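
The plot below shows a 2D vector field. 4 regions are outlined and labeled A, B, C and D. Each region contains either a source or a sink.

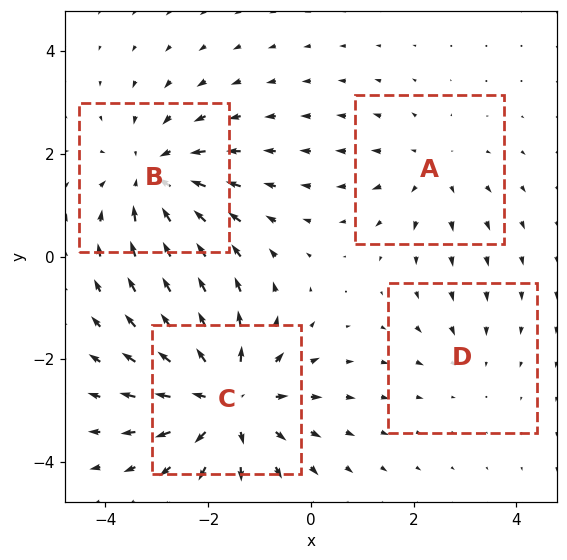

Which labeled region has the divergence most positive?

Divergence at each region's feature centre — A: about +3, B: about -4, C: about +6, D: about -2. Region C is most positive.

C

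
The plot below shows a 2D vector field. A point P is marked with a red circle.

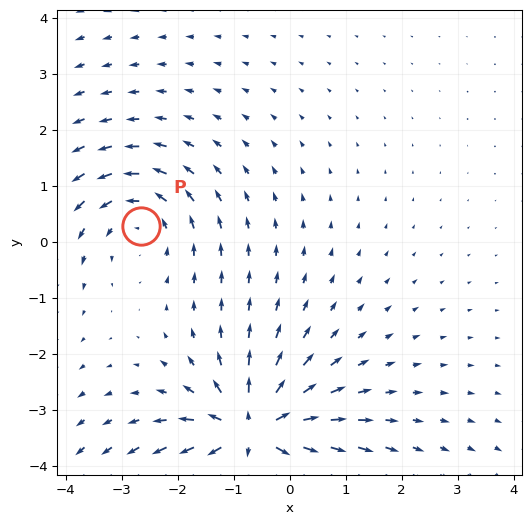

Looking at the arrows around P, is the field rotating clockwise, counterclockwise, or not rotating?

Near P at (-2.7, 0.3) the arrows circulate counterclockwise. The curl (z-component) there is about +3; positive curl means counterclockwise rotation.

counterclockwise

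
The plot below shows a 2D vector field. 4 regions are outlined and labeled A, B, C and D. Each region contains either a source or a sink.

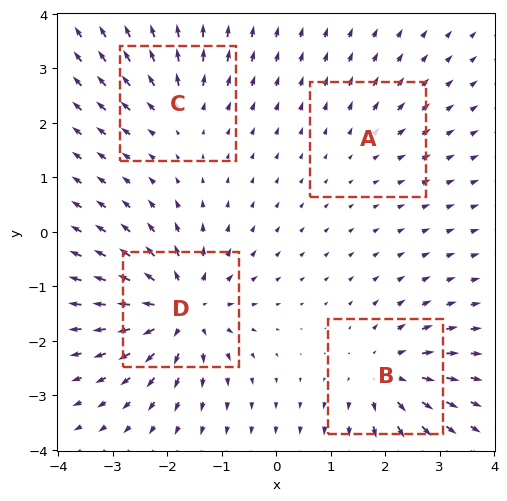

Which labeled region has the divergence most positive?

Divergence at each region's feature centre — A: about +2, B: about +6, C: about +4, D: about +8. Region D is most positive.

D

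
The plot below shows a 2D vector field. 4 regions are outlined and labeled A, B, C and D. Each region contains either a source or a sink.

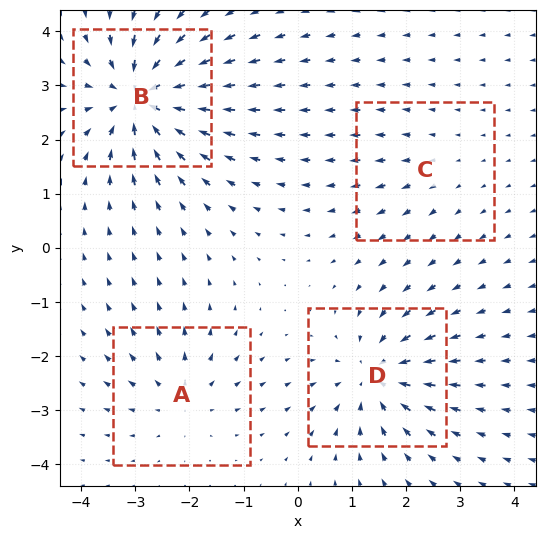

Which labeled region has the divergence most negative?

B

Divergence at each region's feature centre — A: about +4, B: about -8, C: about +2, D: about -6. Region B is most negative.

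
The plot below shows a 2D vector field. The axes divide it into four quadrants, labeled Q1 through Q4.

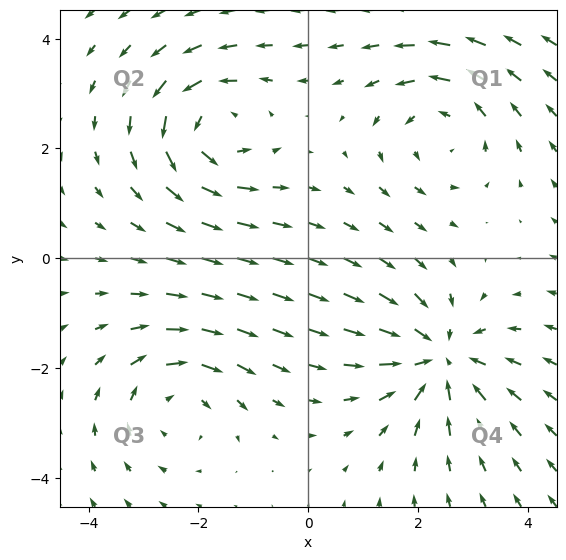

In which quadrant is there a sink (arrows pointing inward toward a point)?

Q4

The sink sits at approximately (2.4, -1.8), which lies in quadrant Q4. The divergence there is about -5, negative as expected for a sink.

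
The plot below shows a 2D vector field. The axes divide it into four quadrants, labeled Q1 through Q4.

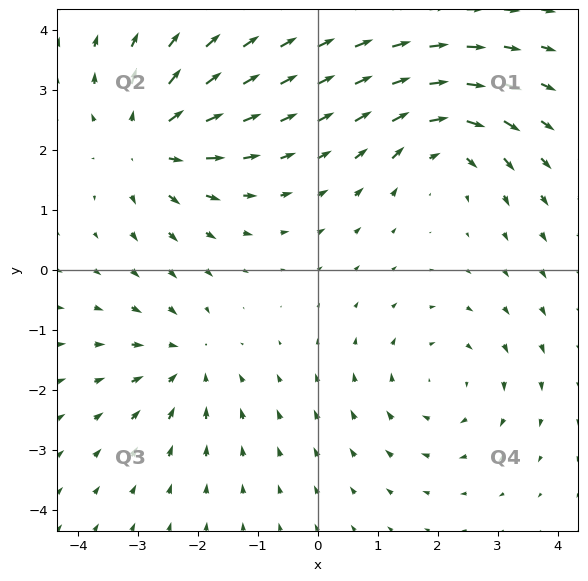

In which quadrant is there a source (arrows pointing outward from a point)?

Q2

The source sits at approximately (-2.8, 2.1), which lies in quadrant Q2. The divergence there is about +5, positive as expected for a source.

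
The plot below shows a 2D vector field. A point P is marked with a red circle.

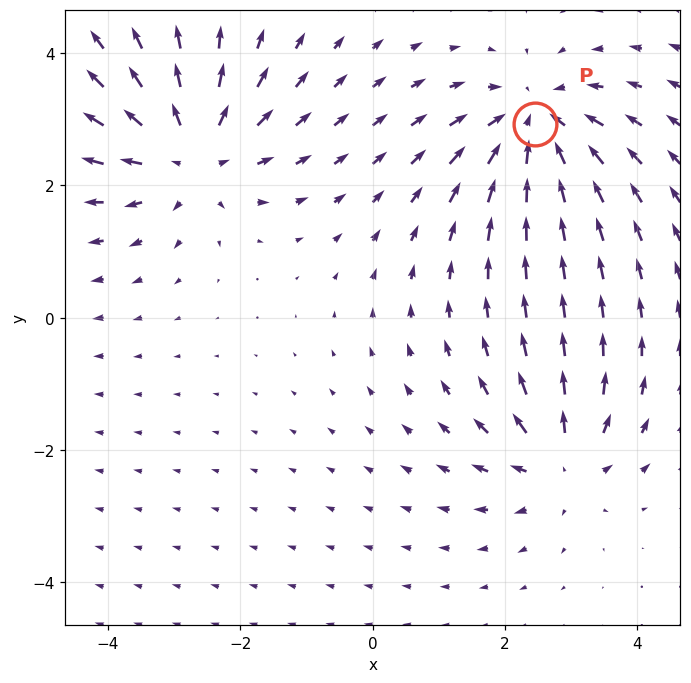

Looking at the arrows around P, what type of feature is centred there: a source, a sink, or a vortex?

At P (2.5, 2.9) the arrows converge inward. Divergence about -5, curl ≈0 — negative divergence with near-zero curl is a sink.

sink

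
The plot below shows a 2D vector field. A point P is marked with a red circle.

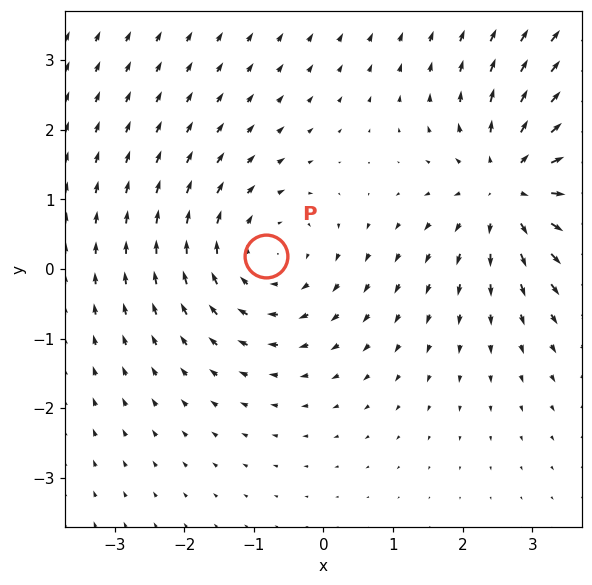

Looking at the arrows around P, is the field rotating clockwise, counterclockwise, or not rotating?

clockwise

Near P at (-0.8, 0.2) the arrows circulate clockwise. The curl (z-component) there is about -3; negative curl means clockwise rotation.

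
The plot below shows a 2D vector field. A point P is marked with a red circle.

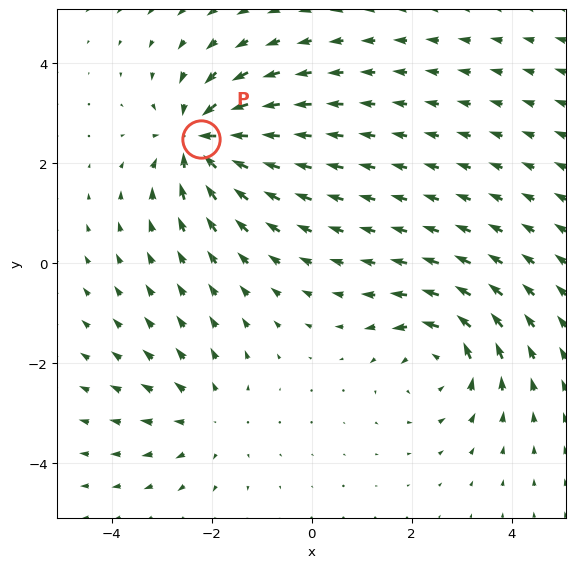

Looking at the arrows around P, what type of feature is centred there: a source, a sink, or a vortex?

sink

At P (-2.2, 2.5) the arrows converge inward. Divergence about -6, curl ≈0 — negative divergence with near-zero curl is a sink.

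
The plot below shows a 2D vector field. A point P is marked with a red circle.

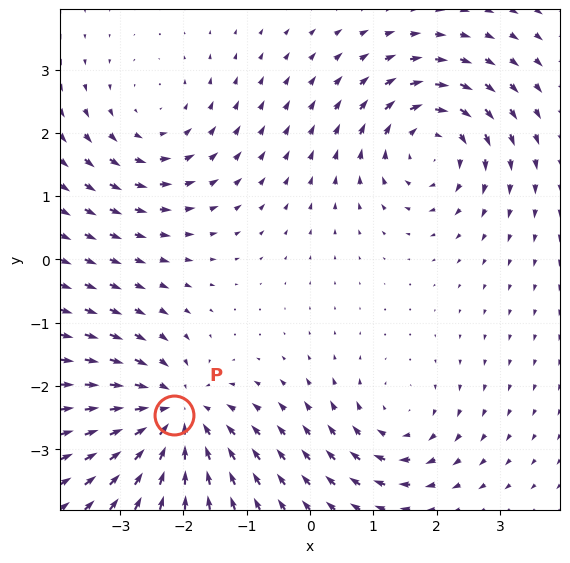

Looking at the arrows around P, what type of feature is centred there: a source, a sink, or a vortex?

sink

At P (-2.2, -2.5) the arrows converge inward. Divergence about -5, curl ≈0 — negative divergence with near-zero curl is a sink.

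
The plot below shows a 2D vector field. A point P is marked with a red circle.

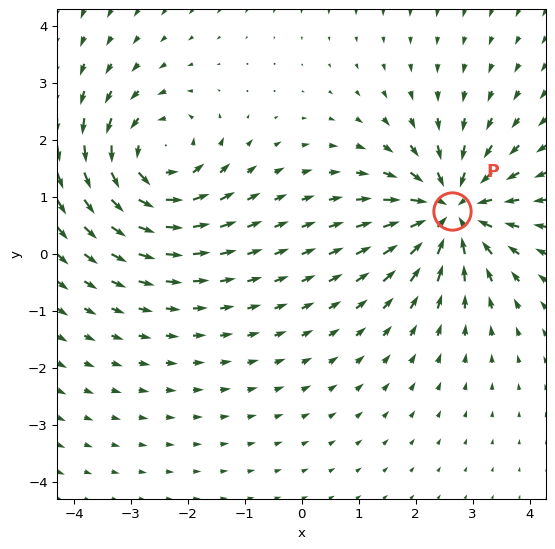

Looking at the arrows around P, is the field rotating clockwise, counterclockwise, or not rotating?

Near P at (2.6, 0.8) the arrows show no circulation. The curl there is ≈0.

not rotating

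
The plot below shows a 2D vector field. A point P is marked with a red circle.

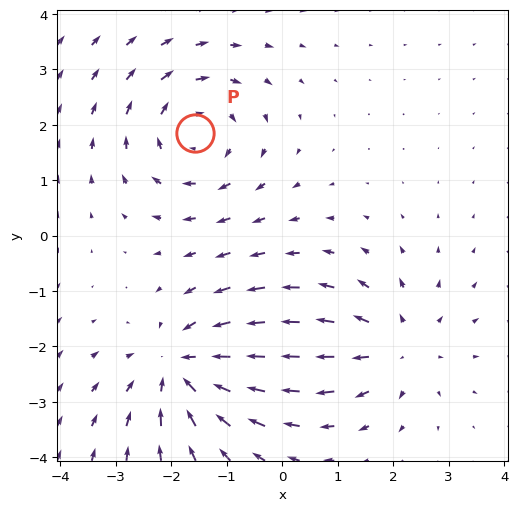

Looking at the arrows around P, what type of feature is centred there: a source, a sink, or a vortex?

vortex

At P (-1.6, 1.8) the arrows circulate clockwise. Divergence ≈0, curl about -4 — near-zero divergence with nonzero curl is a vortex.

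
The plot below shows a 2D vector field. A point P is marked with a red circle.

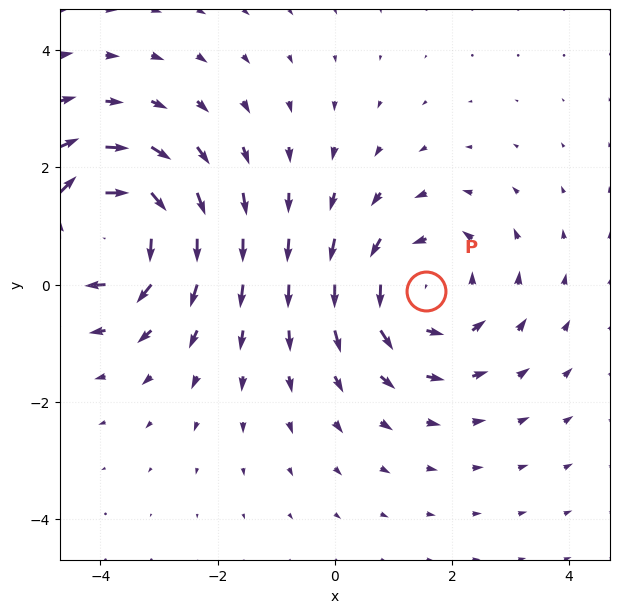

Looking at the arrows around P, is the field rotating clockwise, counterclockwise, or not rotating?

counterclockwise

Near P at (1.6, -0.1) the arrows circulate counterclockwise. The curl (z-component) there is about +3; positive curl means counterclockwise rotation.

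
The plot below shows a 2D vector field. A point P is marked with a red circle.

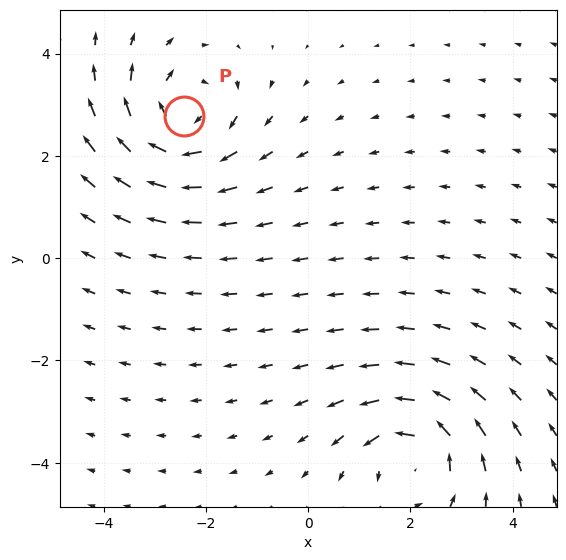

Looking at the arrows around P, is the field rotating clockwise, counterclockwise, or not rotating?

Near P at (-2.4, 2.8) the arrows circulate clockwise. The curl (z-component) there is about -3; negative curl means clockwise rotation.

clockwise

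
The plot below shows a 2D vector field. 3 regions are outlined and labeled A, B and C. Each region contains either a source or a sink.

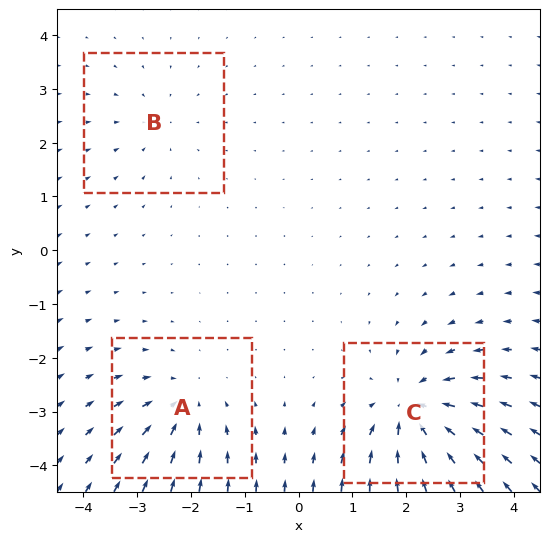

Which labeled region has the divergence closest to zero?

Divergence at each region's feature centre — A: about -3, B: about -2, C: about -5. Region B is closest to zero.

B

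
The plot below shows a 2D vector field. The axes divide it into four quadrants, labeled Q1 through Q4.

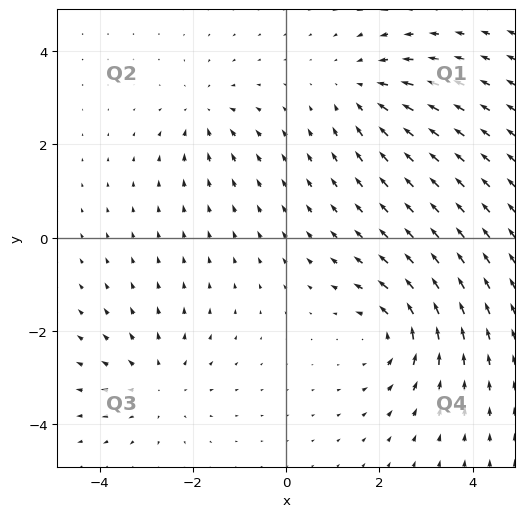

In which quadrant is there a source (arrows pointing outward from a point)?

Q3

The source sits at approximately (-2.8, -3.2), which lies in quadrant Q3. The divergence there is about +3, positive as expected for a source.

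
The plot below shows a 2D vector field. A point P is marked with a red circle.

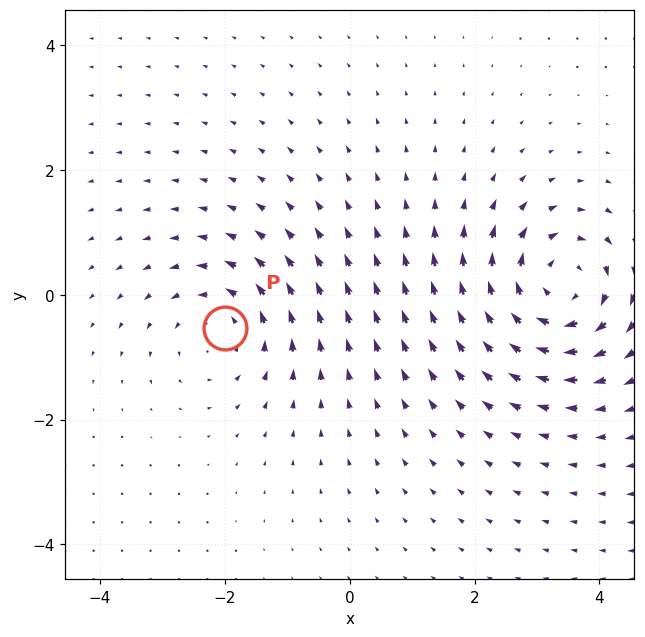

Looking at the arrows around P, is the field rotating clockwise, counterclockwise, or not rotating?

Near P at (-2.0, -0.5) the arrows circulate counterclockwise. The curl (z-component) there is about +3; positive curl means counterclockwise rotation.

counterclockwise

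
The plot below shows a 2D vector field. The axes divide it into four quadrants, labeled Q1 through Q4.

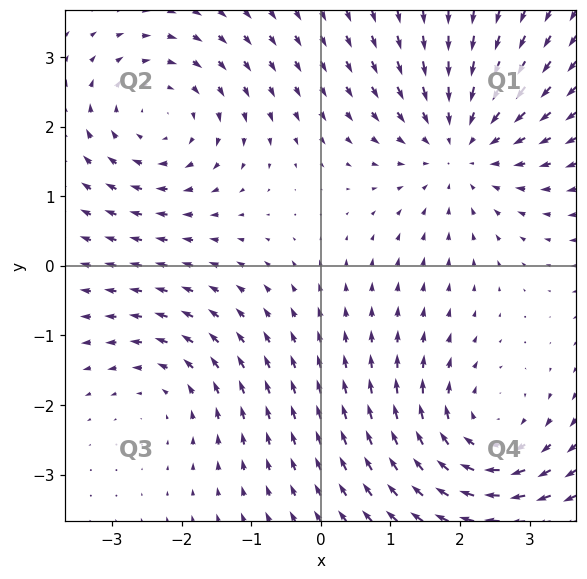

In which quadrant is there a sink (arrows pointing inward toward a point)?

Q1

The sink sits at approximately (2.0, 1.7), which lies in quadrant Q1. The divergence there is about -4, negative as expected for a sink.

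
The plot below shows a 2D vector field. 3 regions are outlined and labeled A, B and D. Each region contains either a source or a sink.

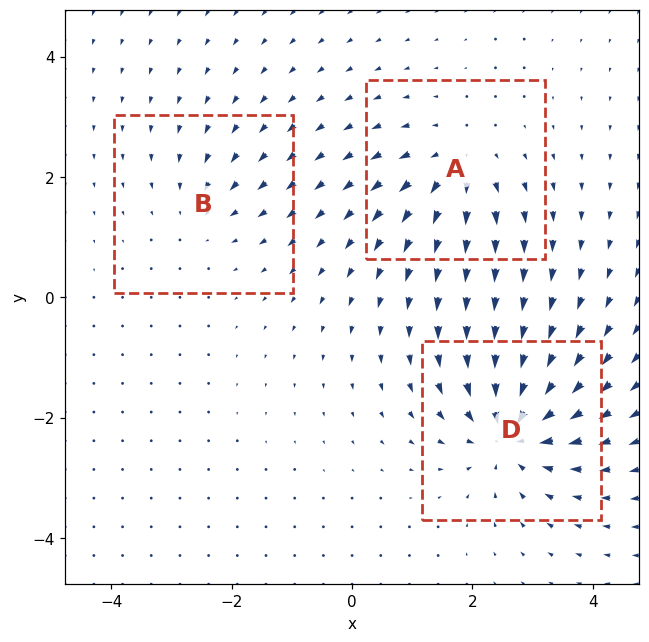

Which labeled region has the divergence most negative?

Divergence at each region's feature centre — A: about +4, B: about -2, D: about -6. Region D is most negative.

D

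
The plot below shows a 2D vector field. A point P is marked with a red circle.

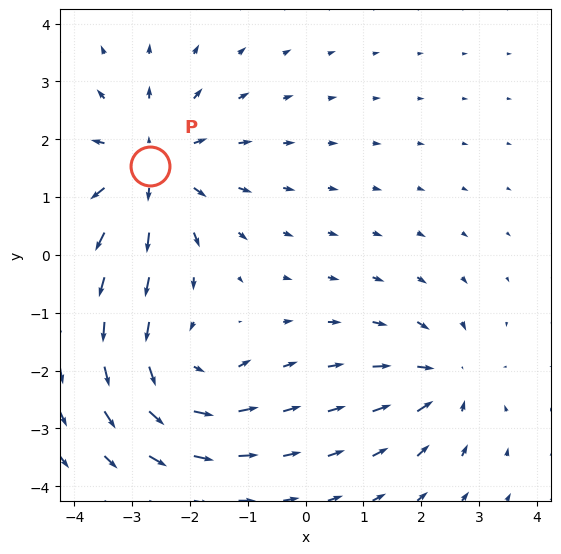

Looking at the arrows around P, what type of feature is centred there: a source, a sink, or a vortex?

At P (-2.7, 1.5) the arrows spread outward. Divergence about +4, curl ≈0 — positive divergence with near-zero curl is a source.

source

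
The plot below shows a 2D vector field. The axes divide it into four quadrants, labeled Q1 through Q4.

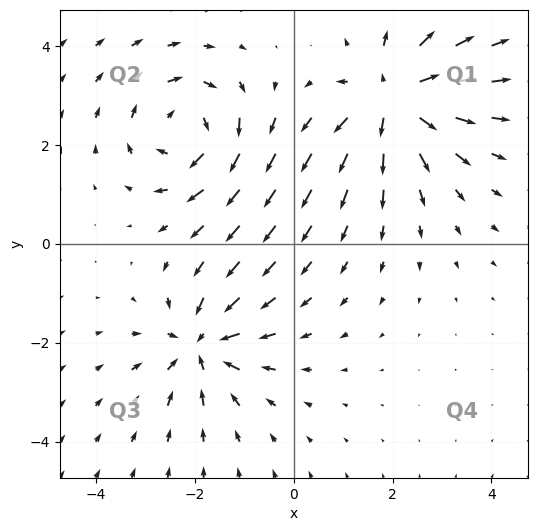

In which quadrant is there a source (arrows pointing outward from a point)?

The source sits at approximately (2.0, 2.9), which lies in quadrant Q1. The divergence there is about +6, positive as expected for a source.

Q1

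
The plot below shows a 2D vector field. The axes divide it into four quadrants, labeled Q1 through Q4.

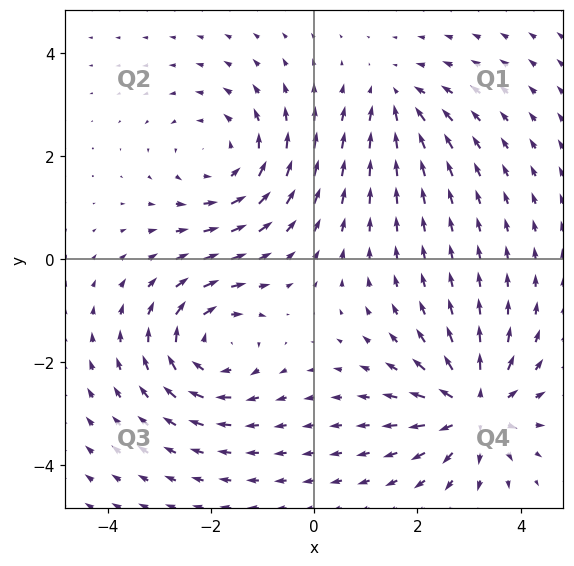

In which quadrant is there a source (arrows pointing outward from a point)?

Q4

The source sits at approximately (3.1, -2.9), which lies in quadrant Q4. The divergence there is about +6, positive as expected for a source.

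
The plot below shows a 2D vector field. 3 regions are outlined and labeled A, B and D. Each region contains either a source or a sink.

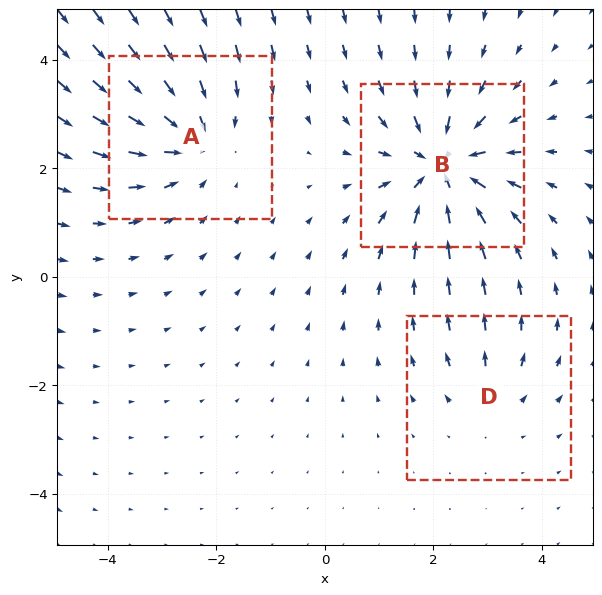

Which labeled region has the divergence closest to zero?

Divergence at each region's feature centre — A: about -3, B: about -5, D: about +2. Region D is closest to zero.

D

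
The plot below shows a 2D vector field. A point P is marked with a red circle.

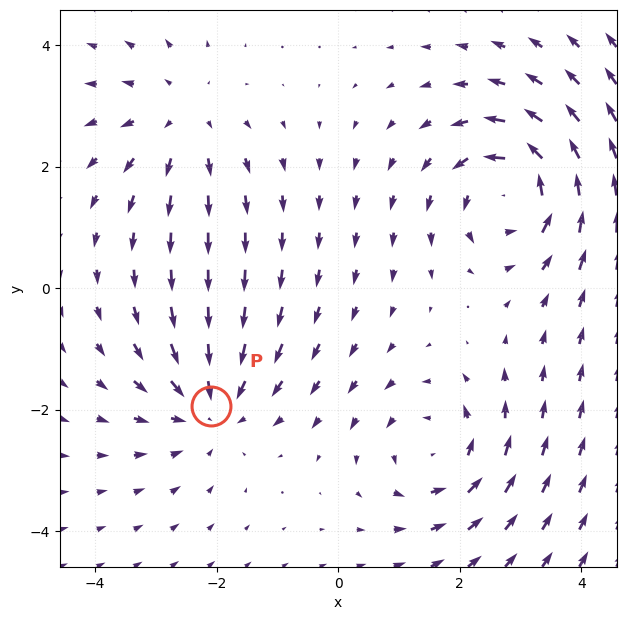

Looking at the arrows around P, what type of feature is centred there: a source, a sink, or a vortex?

At P (-2.1, -1.9) the arrows converge inward. Divergence about -4, curl ≈0 — negative divergence with near-zero curl is a sink.

sink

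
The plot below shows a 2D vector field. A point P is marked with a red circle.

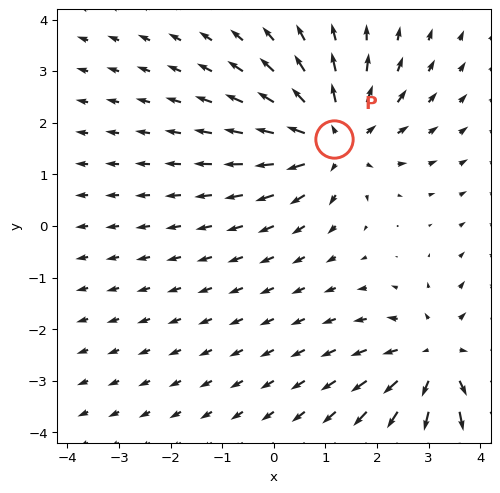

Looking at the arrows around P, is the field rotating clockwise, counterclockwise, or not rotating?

Near P at (1.2, 1.7) the arrows show no circulation. The curl there is ≈0.

not rotating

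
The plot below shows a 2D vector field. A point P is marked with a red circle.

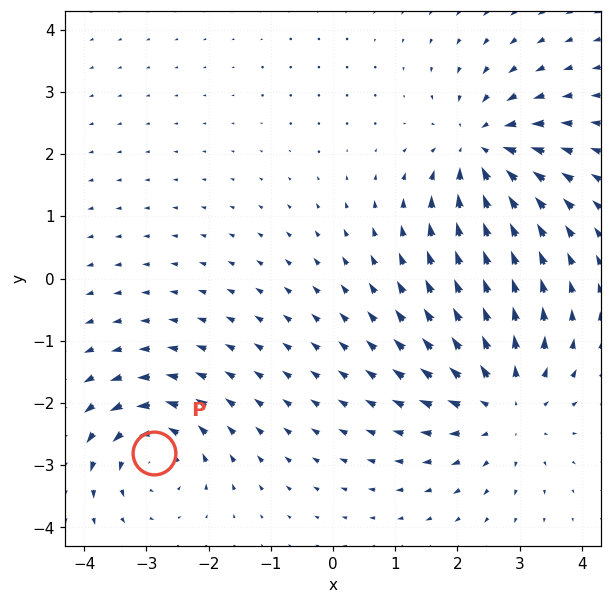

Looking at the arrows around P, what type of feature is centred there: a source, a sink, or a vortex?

vortex

At P (-2.9, -2.8) the arrows circulate counterclockwise. Divergence ≈0, curl about +5 — near-zero divergence with nonzero curl is a vortex.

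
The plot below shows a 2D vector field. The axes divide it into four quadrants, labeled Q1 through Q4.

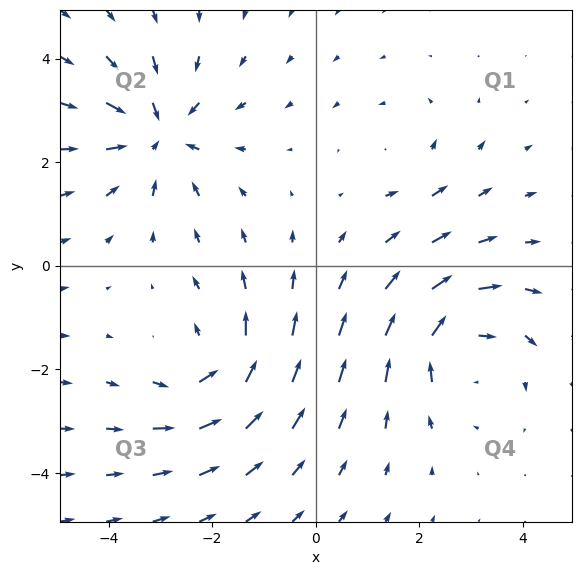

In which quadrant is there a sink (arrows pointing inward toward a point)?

Q2

The sink sits at approximately (-3.0, 2.5), which lies in quadrant Q2. The divergence there is about -5, negative as expected for a sink.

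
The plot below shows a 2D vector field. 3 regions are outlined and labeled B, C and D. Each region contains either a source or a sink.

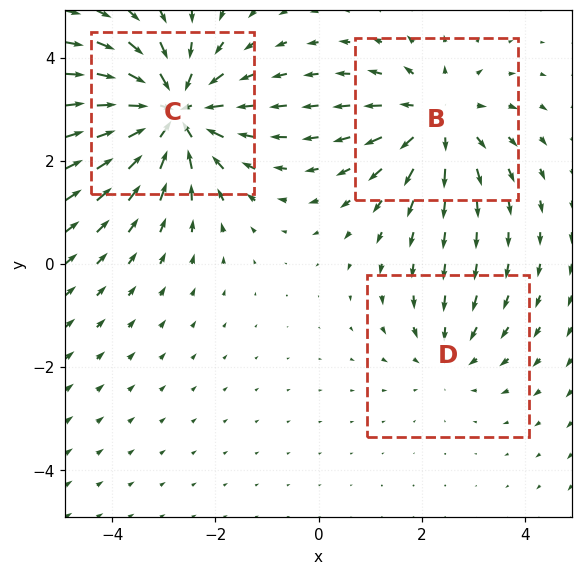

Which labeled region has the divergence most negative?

C

Divergence at each region's feature centre — B: about +3, C: about -5, D: about -2. Region C is most negative.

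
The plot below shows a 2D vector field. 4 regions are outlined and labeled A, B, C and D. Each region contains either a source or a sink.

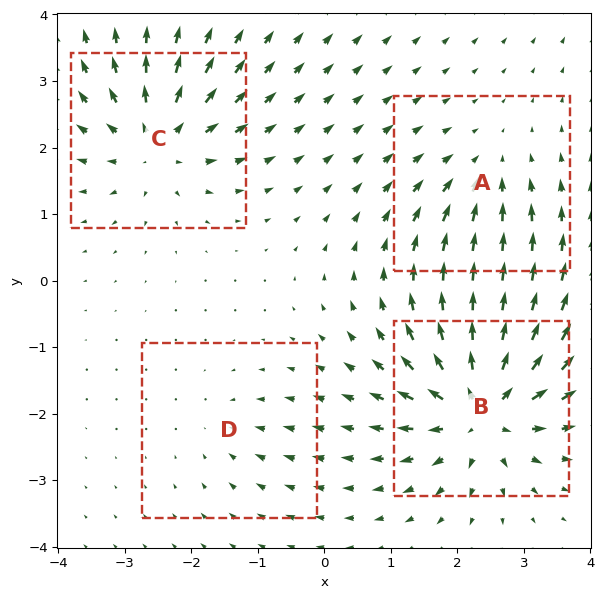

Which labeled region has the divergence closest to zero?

Divergence at each region's feature centre — A: about -4, B: about +9, C: about +7, D: about -3. Region D is closest to zero.

D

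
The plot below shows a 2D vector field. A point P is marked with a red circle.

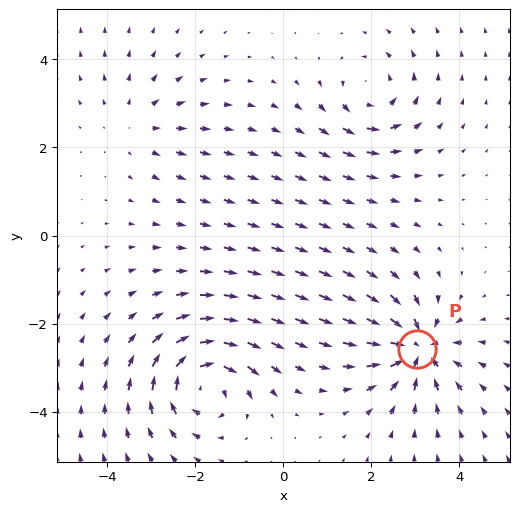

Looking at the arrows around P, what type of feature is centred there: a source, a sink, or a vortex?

sink

At P (3.0, -2.6) the arrows converge inward. Divergence about -6, curl ≈0 — negative divergence with near-zero curl is a sink.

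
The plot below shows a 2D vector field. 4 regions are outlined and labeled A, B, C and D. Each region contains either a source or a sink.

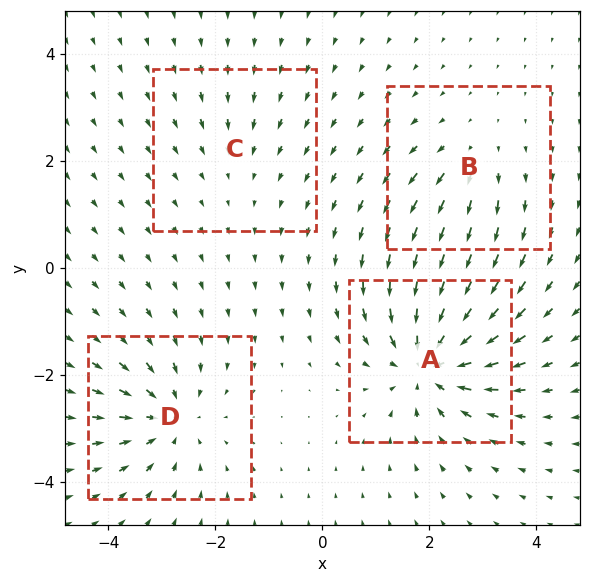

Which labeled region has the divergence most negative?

Divergence at each region's feature centre — A: about -8, B: about +3, C: about -2, D: about -6. Region A is most negative.

A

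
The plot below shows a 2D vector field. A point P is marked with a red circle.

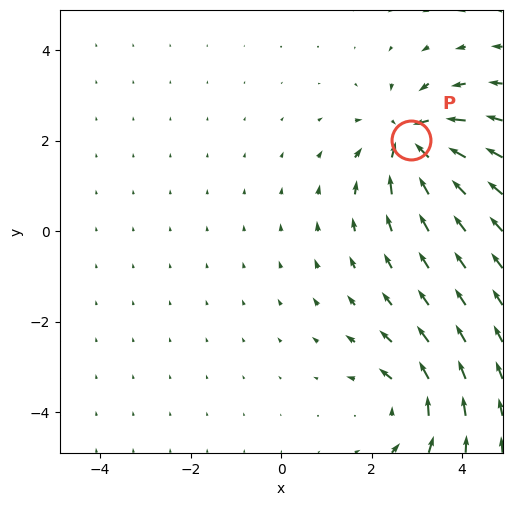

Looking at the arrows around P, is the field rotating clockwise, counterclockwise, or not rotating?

not rotating

Near P at (2.9, 2.0) the arrows show no circulation. The curl there is ≈0.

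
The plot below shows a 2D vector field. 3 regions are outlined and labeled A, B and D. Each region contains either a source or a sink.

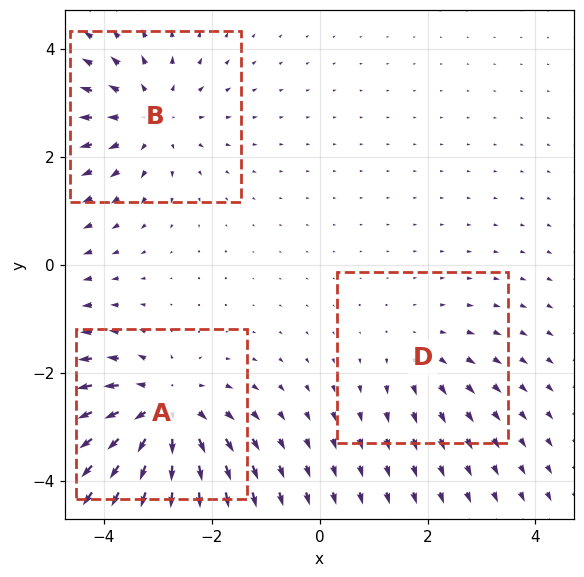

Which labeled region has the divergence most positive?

Divergence at each region's feature centre — A: about +5, B: about +3, D: about +2. Region A is most positive.

A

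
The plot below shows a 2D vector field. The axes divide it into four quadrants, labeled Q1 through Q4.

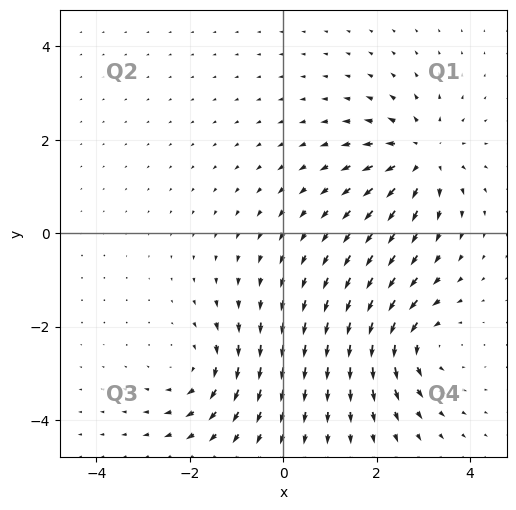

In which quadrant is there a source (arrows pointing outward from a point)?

The source sits at approximately (3.0, 1.6), which lies in quadrant Q1. The divergence there is about +5, positive as expected for a source.

Q1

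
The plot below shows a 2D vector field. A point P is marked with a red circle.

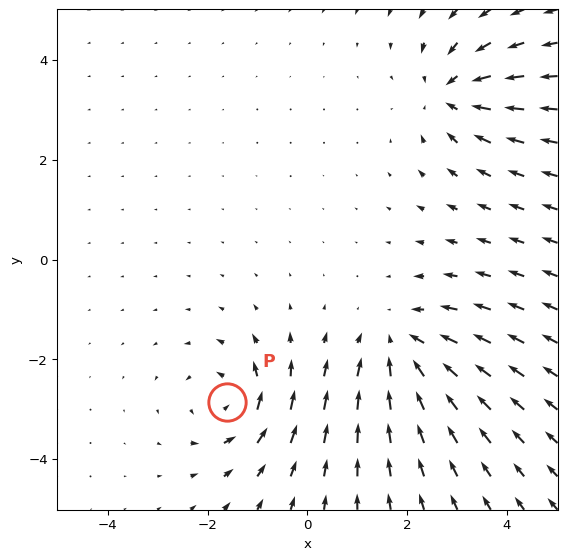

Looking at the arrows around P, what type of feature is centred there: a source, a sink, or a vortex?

vortex

At P (-1.6, -2.9) the arrows circulate counterclockwise. Divergence ≈0, curl about +4 — near-zero divergence with nonzero curl is a vortex.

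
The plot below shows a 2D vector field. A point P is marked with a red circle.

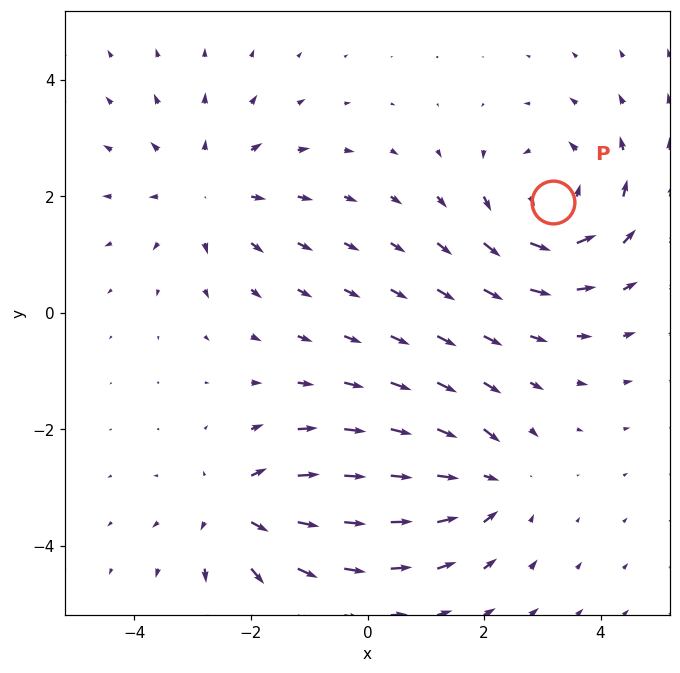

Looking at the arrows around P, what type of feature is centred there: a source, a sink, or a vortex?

vortex

At P (3.2, 1.9) the arrows circulate counterclockwise. Divergence ≈0, curl about +5 — near-zero divergence with nonzero curl is a vortex.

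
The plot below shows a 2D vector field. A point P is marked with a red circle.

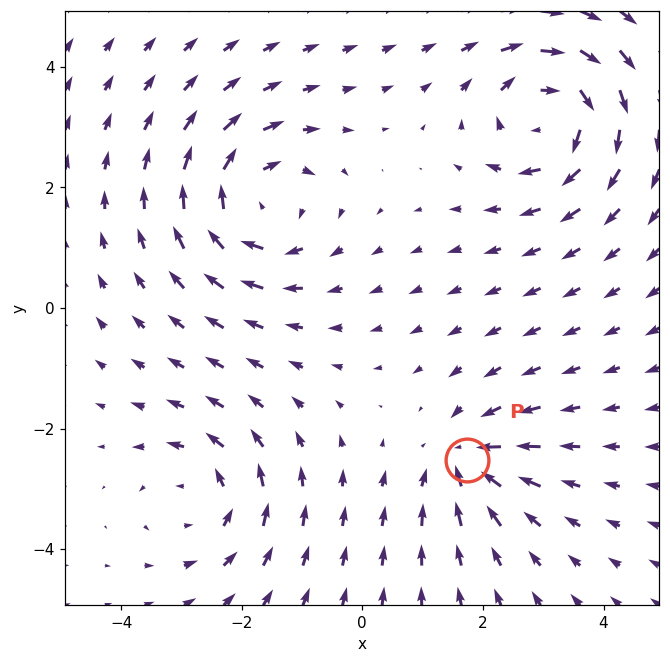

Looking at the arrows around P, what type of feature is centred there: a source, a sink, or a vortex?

sink

At P (1.7, -2.5) the arrows converge inward. Divergence about -4, curl ≈0 — negative divergence with near-zero curl is a sink.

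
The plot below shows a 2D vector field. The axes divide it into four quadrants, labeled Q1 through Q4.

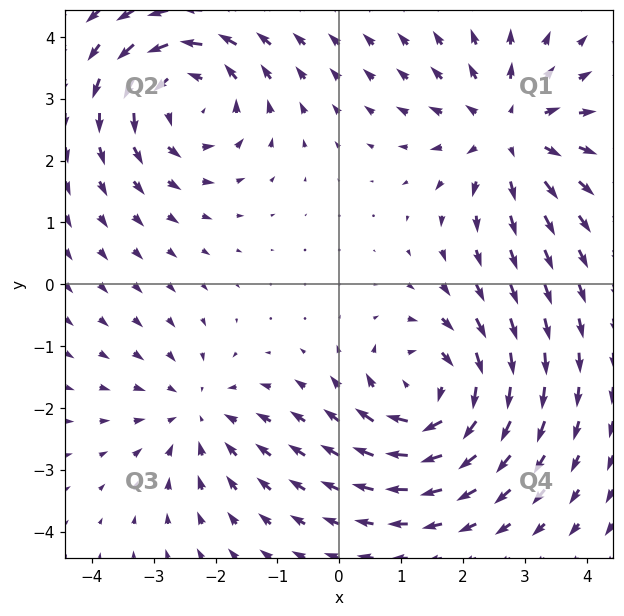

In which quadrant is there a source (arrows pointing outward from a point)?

The source sits at approximately (2.7, 2.5), which lies in quadrant Q1. The divergence there is about +4, positive as expected for a source.

Q1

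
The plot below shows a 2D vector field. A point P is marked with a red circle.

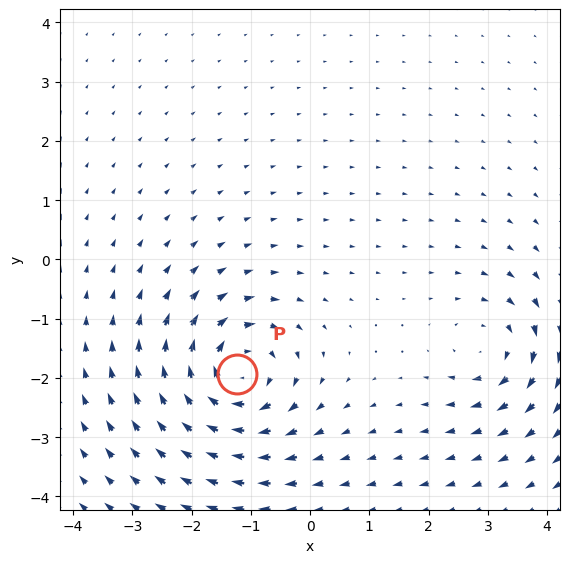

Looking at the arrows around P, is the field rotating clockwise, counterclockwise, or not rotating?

clockwise

Near P at (-1.2, -1.9) the arrows circulate clockwise. The curl (z-component) there is about -6; negative curl means clockwise rotation.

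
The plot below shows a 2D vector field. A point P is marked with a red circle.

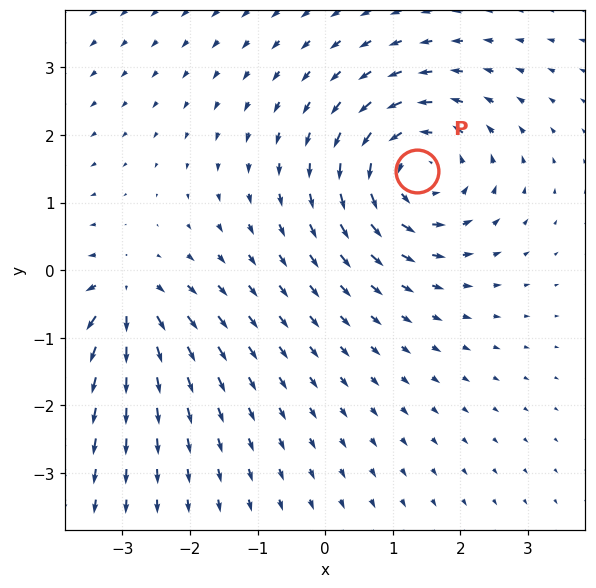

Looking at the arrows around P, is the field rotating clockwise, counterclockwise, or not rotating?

counterclockwise

Near P at (1.4, 1.5) the arrows circulate counterclockwise. The curl (z-component) there is about +4; positive curl means counterclockwise rotation.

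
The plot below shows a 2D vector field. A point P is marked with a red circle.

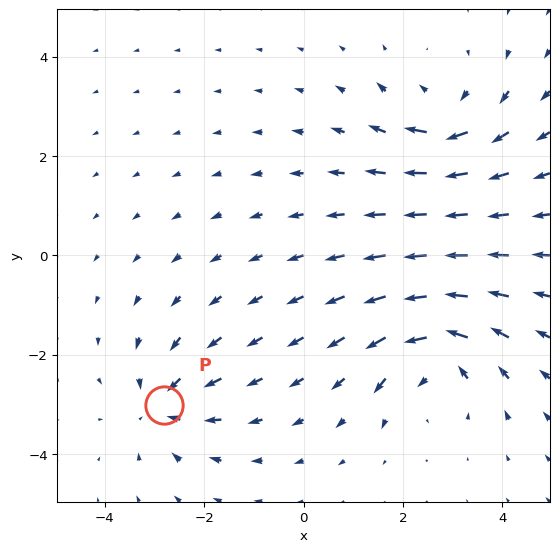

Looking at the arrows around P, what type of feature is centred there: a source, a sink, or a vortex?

At P (-2.8, -3.0) the arrows converge inward. Divergence about -4, curl ≈0 — negative divergence with near-zero curl is a sink.

sink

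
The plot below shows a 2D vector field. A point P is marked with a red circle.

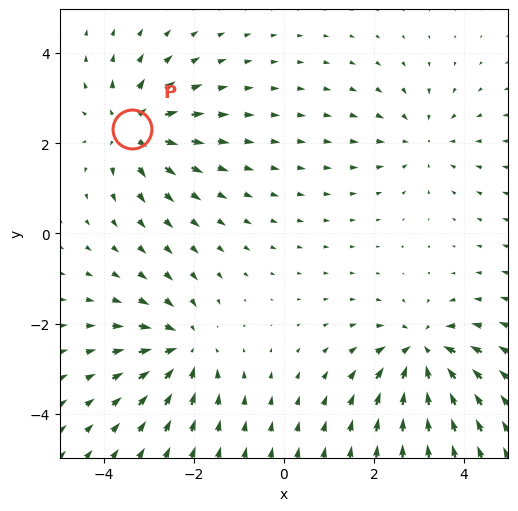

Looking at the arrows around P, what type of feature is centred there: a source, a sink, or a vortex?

source

At P (-3.4, 2.3) the arrows spread outward. Divergence about +6, curl ≈0 — positive divergence with near-zero curl is a source.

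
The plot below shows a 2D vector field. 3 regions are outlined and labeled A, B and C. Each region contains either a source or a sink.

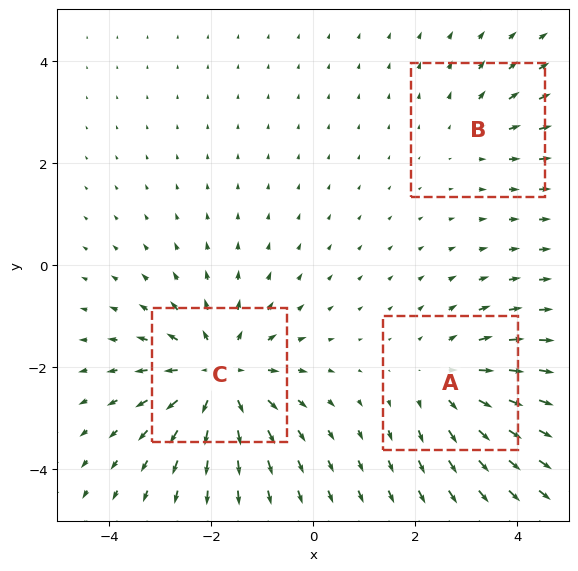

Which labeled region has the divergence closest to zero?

Divergence at each region's feature centre — A: about +3, B: about +2, C: about +5. Region B is closest to zero.

B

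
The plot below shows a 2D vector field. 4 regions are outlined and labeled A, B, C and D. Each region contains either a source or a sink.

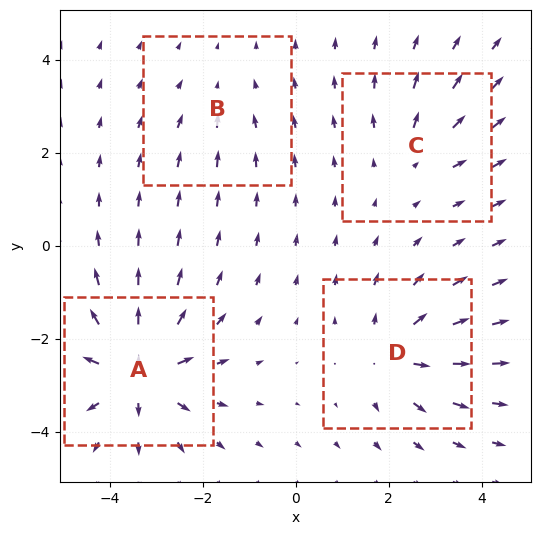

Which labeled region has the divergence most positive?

A

Divergence at each region's feature centre — A: about +8, B: about -2, C: about +3, D: about +5. Region A is most positive.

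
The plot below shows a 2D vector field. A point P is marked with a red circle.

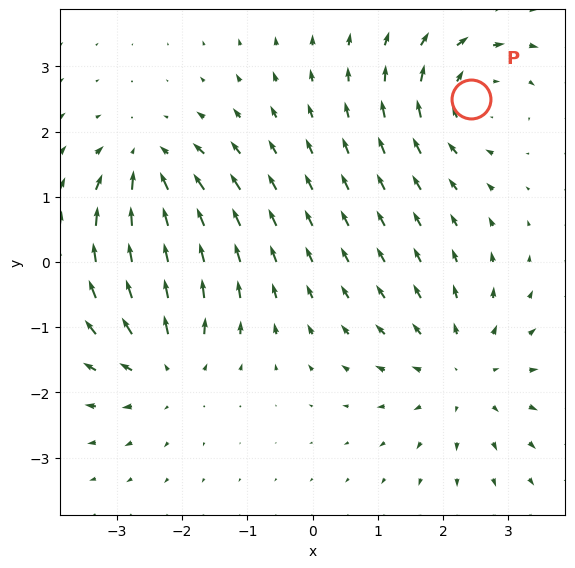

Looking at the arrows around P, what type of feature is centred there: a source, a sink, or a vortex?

At P (2.4, 2.5) the arrows circulate clockwise. Divergence ≈0, curl about -4 — near-zero divergence with nonzero curl is a vortex.

vortex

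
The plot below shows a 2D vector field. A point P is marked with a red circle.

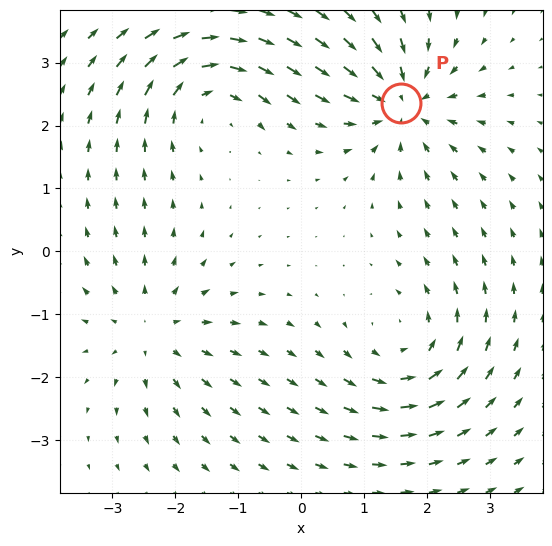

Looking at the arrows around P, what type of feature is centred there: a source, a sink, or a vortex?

sink

At P (1.6, 2.4) the arrows converge inward. Divergence about -6, curl ≈0 — negative divergence with near-zero curl is a sink.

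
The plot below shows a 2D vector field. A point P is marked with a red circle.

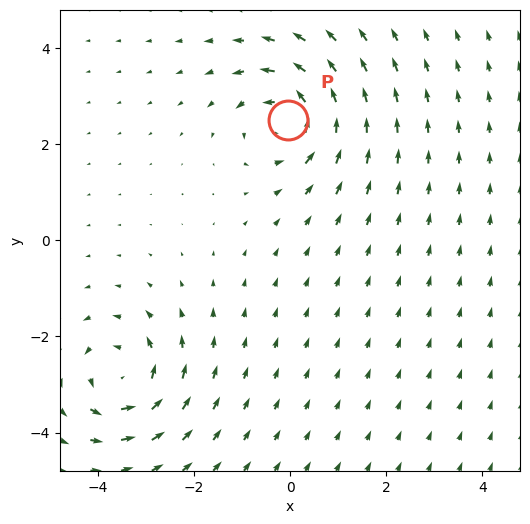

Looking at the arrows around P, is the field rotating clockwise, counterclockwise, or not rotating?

Near P at (-0.0, 2.5) the arrows circulate counterclockwise. The curl (z-component) there is about +5; positive curl means counterclockwise rotation.

counterclockwise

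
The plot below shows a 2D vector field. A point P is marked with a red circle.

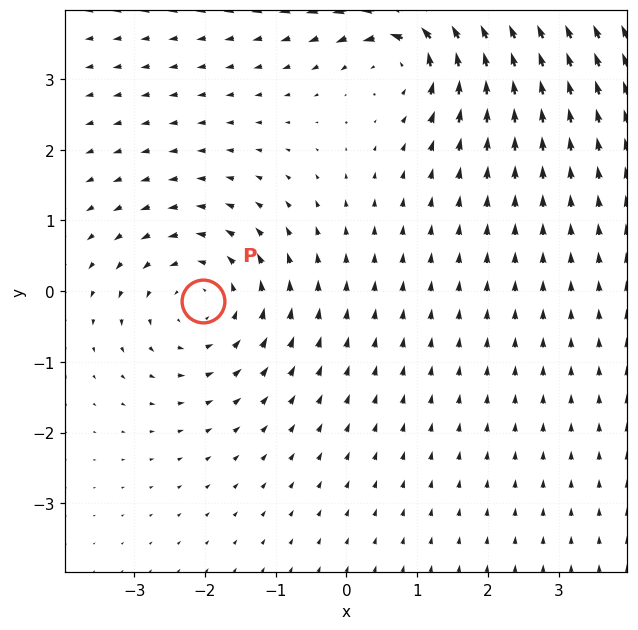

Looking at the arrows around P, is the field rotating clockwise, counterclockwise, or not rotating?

counterclockwise

Near P at (-2.0, -0.1) the arrows circulate counterclockwise. The curl (z-component) there is about +3; positive curl means counterclockwise rotation.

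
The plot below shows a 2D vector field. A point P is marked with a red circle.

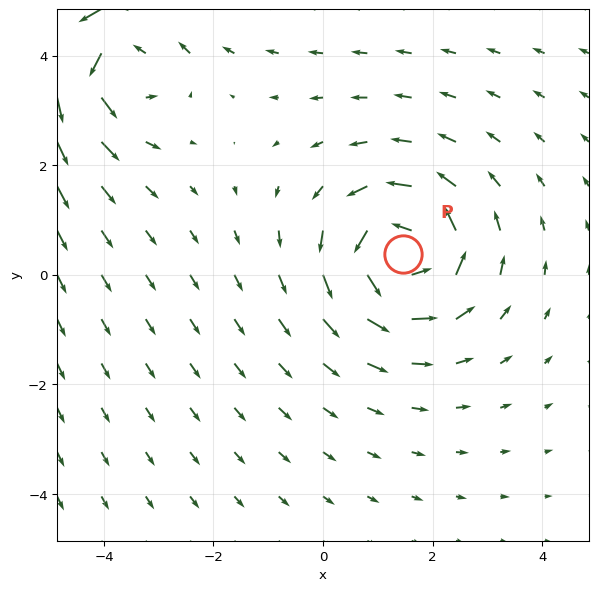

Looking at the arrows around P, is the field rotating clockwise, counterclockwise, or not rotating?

Near P at (1.5, 0.4) the arrows circulate counterclockwise. The curl (z-component) there is about +5; positive curl means counterclockwise rotation.

counterclockwise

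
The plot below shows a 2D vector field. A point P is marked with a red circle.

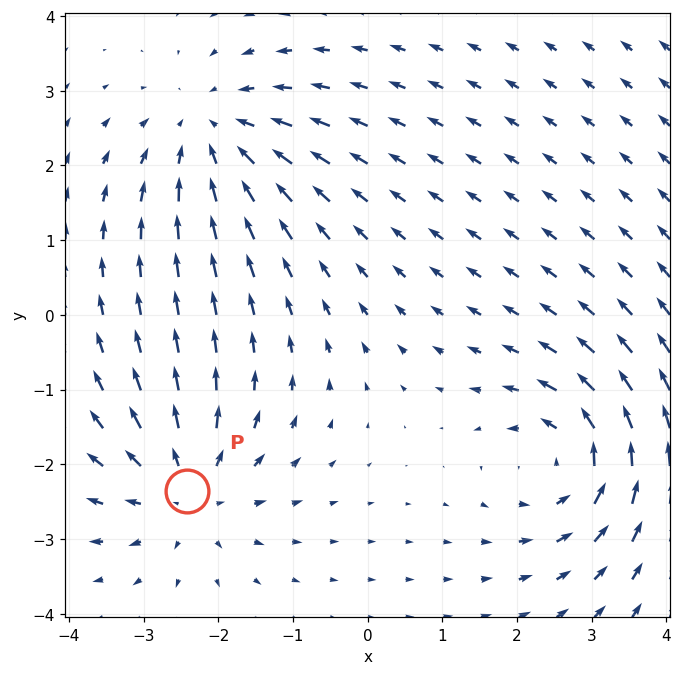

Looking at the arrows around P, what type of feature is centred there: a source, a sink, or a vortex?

At P (-2.4, -2.4) the arrows spread outward. Divergence about +4, curl ≈0 — positive divergence with near-zero curl is a source.

source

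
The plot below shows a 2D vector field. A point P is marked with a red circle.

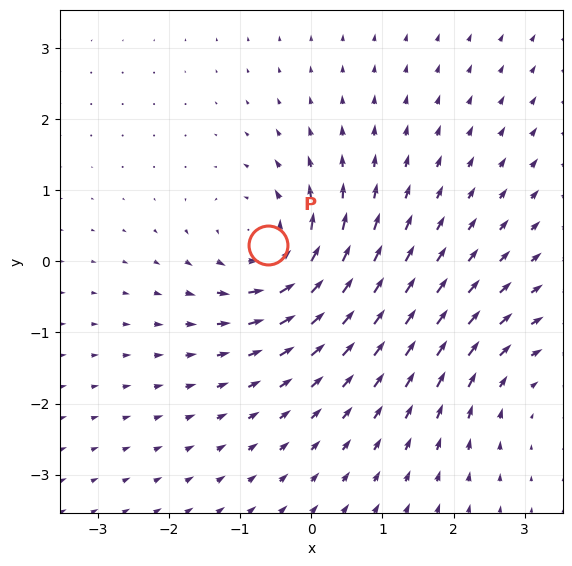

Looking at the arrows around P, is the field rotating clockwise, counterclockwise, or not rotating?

counterclockwise

Near P at (-0.6, 0.2) the arrows circulate counterclockwise. The curl (z-component) there is about +6; positive curl means counterclockwise rotation.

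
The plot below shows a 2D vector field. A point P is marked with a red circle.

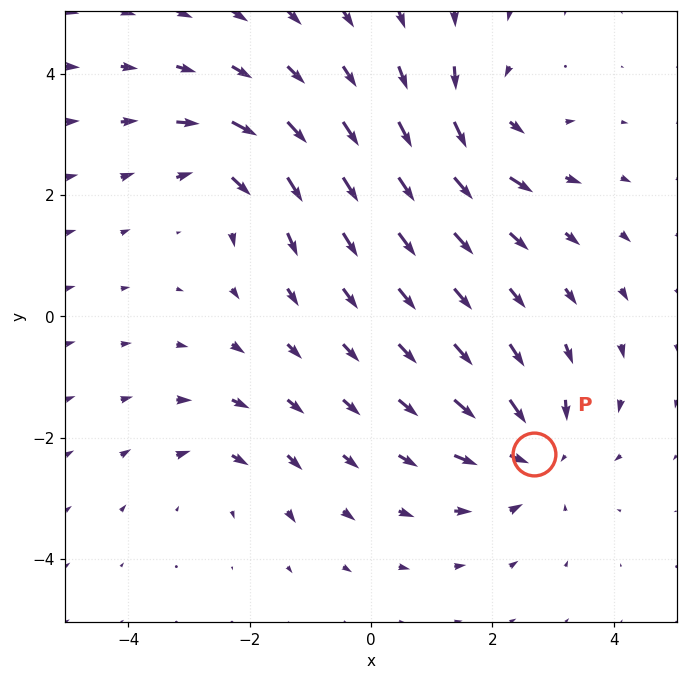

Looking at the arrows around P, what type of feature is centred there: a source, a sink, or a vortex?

sink

At P (2.7, -2.3) the arrows converge inward. Divergence about -4, curl ≈0 — negative divergence with near-zero curl is a sink.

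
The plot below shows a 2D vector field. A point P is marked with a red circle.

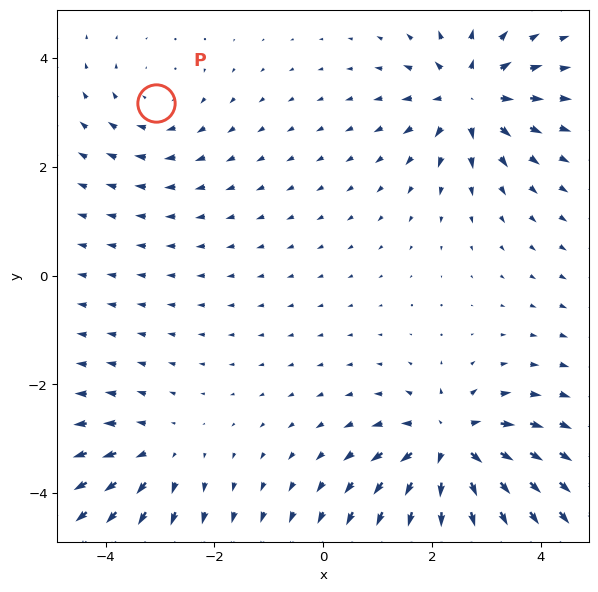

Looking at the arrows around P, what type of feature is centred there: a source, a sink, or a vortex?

At P (-3.1, 3.2) the arrows circulate clockwise. Divergence ≈0, curl about -2 — near-zero divergence with nonzero curl is a vortex.

vortex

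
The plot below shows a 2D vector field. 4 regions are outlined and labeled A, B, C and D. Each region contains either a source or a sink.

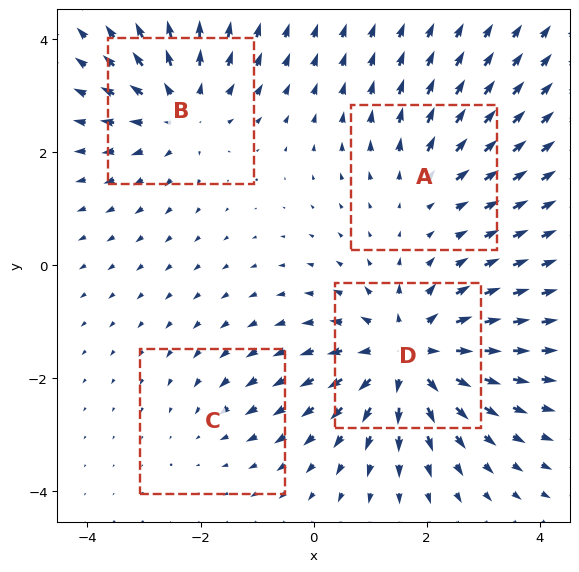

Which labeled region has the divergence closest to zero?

C

Divergence at each region's feature centre — A: about +3, B: about +5, C: about -2, D: about +7. Region C is closest to zero.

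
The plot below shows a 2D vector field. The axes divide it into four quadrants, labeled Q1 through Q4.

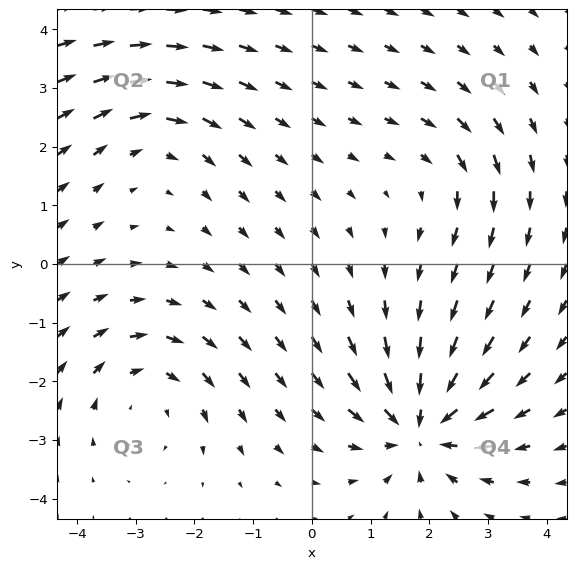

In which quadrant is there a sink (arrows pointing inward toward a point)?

The sink sits at approximately (1.9, -2.8), which lies in quadrant Q4. The divergence there is about -5, negative as expected for a sink.

Q4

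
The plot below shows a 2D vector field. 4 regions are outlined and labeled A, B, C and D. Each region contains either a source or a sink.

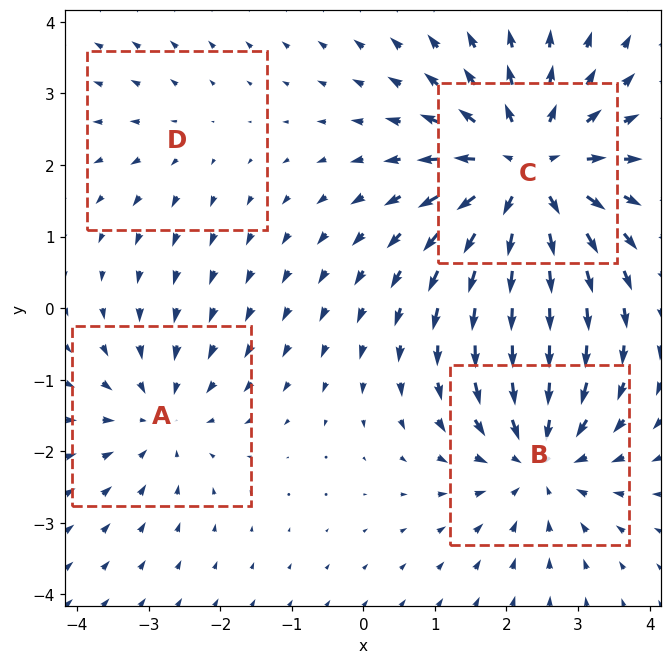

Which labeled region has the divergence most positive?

C

Divergence at each region's feature centre — A: about -3, B: about -5, C: about +6, D: about +2. Region C is most positive.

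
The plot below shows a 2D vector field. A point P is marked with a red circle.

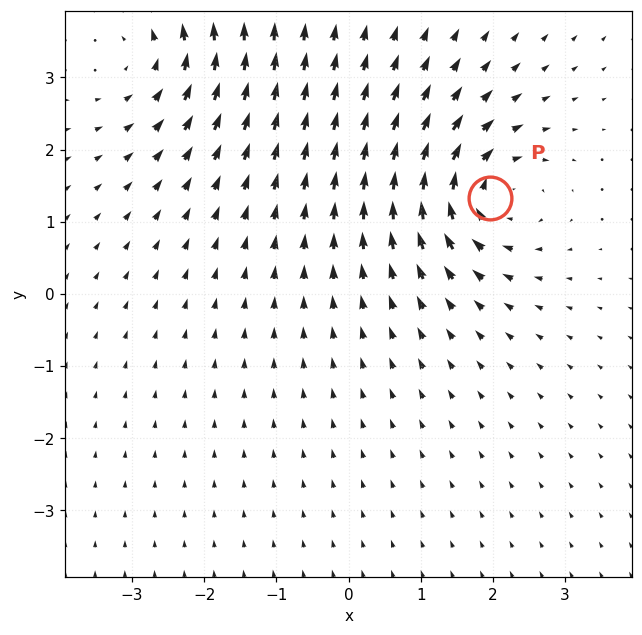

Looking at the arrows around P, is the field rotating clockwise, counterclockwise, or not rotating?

clockwise

Near P at (2.0, 1.3) the arrows circulate clockwise. The curl (z-component) there is about -6; negative curl means clockwise rotation.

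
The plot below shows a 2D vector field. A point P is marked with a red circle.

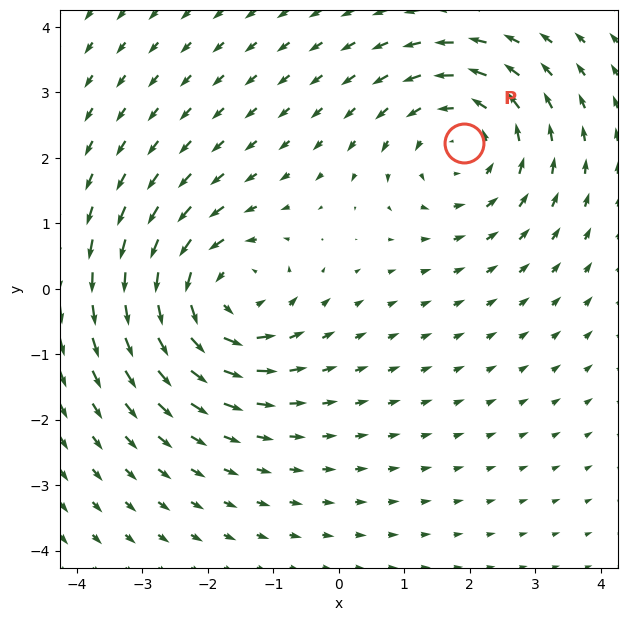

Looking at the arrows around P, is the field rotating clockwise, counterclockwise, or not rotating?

counterclockwise

Near P at (1.9, 2.2) the arrows circulate counterclockwise. The curl (z-component) there is about +4; positive curl means counterclockwise rotation.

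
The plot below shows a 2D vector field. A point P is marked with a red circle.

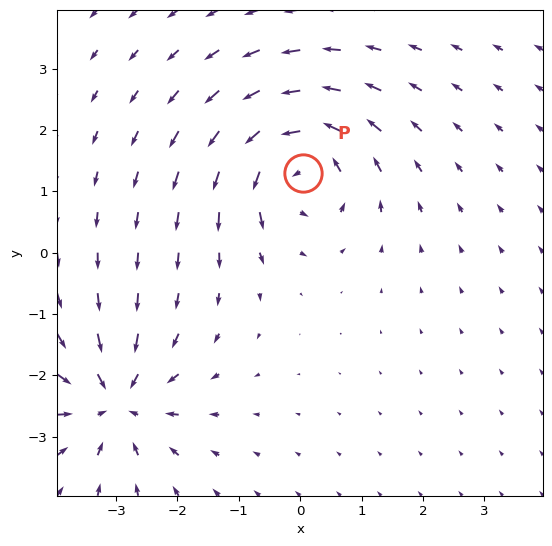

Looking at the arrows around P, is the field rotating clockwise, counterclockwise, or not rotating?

Near P at (0.0, 1.3) the arrows circulate counterclockwise. The curl (z-component) there is about +5; positive curl means counterclockwise rotation.

counterclockwise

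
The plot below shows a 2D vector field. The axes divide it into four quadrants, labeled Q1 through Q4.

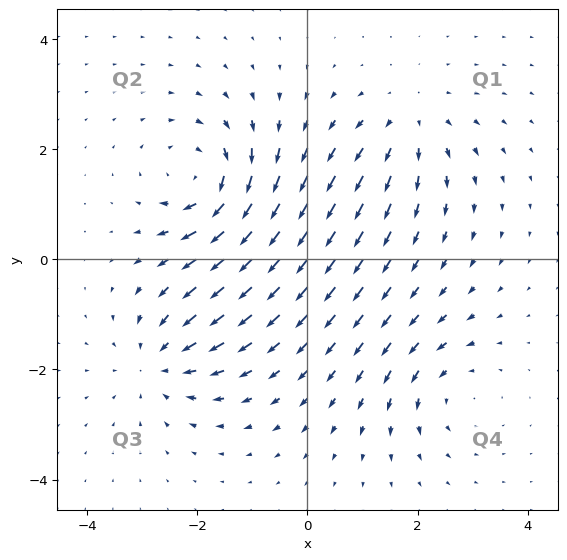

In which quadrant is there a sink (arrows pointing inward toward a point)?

The sink sits at approximately (-2.7, -1.9), which lies in quadrant Q3. The divergence there is about -4, negative as expected for a sink.

Q3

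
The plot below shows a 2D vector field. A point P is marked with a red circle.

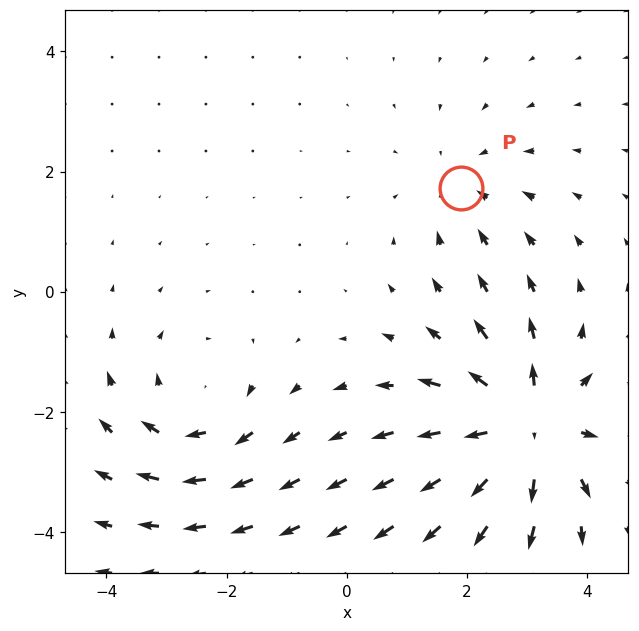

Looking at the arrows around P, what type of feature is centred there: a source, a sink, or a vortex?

sink

At P (1.9, 1.7) the arrows converge inward. Divergence about -2, curl ≈0 — negative divergence with near-zero curl is a sink.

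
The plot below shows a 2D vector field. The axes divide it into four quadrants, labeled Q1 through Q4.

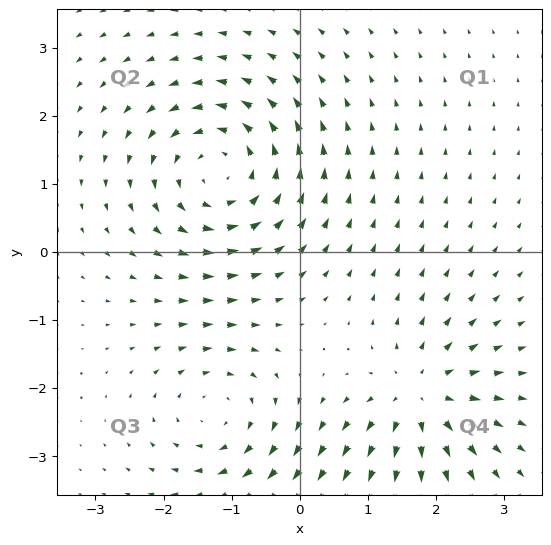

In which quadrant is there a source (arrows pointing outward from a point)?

Q4

The source sits at approximately (1.8, -2.1), which lies in quadrant Q4. The divergence there is about +5, positive as expected for a source.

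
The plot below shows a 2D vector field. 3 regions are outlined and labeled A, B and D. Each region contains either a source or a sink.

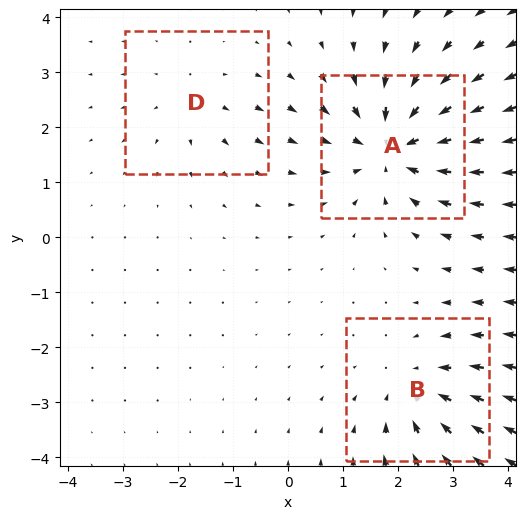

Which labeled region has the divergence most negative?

A

Divergence at each region's feature centre — A: about -5, B: about -3, D: about +2. Region A is most negative.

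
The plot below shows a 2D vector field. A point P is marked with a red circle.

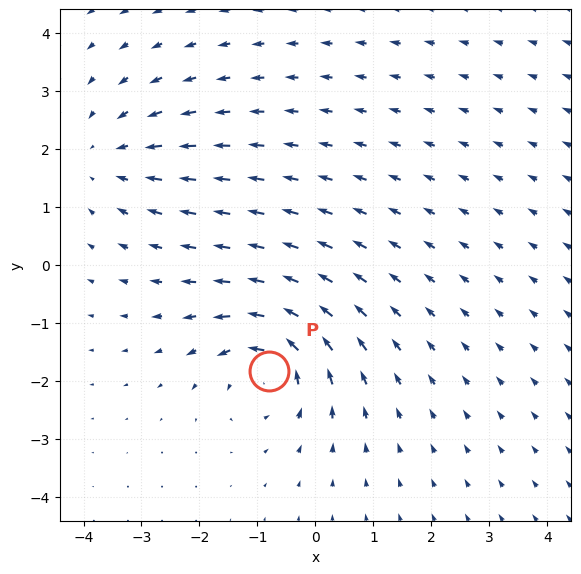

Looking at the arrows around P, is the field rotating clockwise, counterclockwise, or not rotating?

counterclockwise

Near P at (-0.8, -1.8) the arrows circulate counterclockwise. The curl (z-component) there is about +7; positive curl means counterclockwise rotation.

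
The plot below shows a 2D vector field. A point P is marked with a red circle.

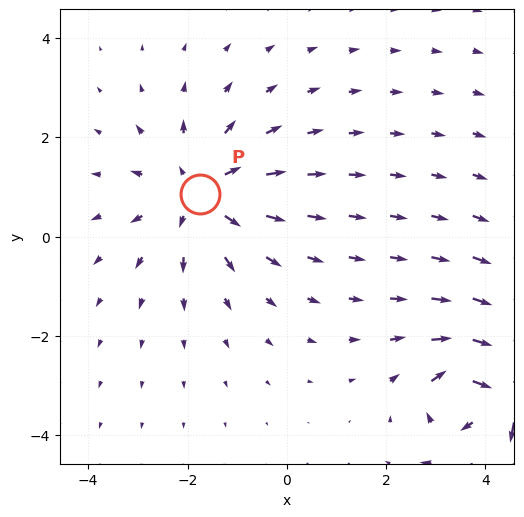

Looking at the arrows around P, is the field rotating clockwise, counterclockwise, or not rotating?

not rotating

Near P at (-1.8, 0.9) the arrows show no circulation. The curl there is ≈0.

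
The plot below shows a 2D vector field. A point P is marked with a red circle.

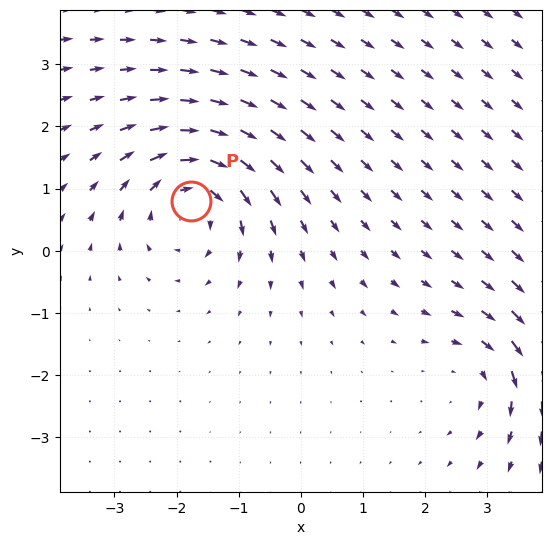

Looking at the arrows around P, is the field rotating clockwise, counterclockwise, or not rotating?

clockwise

Near P at (-1.8, 0.8) the arrows circulate clockwise. The curl (z-component) there is about -5; negative curl means clockwise rotation.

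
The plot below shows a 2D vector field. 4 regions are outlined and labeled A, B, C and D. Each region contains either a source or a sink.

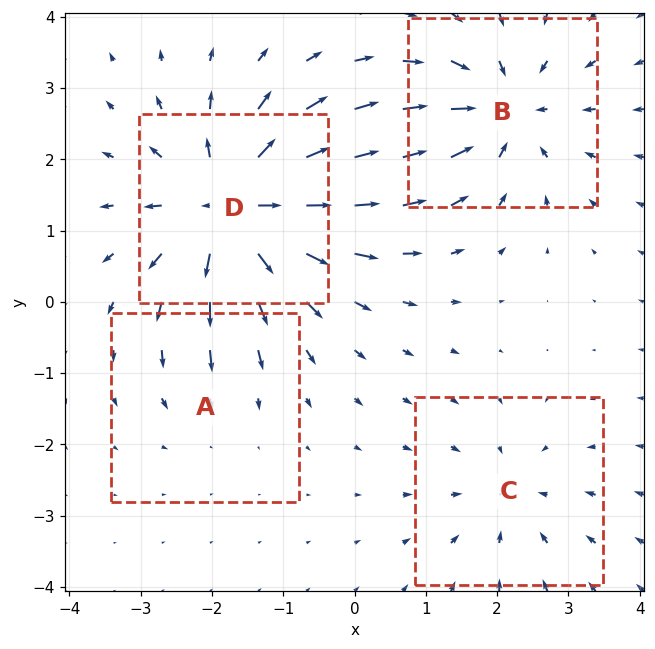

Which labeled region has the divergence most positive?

Divergence at each region's feature centre — A: about -2, B: about -6, C: about -3, D: about +8. Region D is most positive.

D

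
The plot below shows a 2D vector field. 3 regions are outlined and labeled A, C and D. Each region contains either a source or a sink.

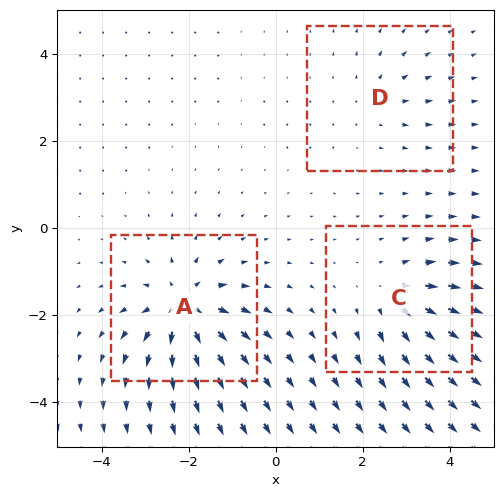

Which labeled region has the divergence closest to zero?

Divergence at each region's feature centre — A: about +6, C: about +4, D: about +2. Region D is closest to zero.

D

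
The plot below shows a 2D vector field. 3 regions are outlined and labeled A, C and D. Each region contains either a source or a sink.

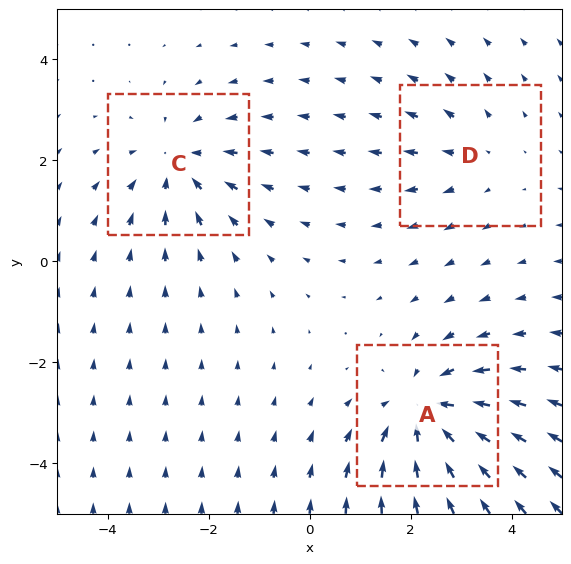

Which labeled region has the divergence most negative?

Divergence at each region's feature centre — A: about -4, C: about -3, D: about +2. Region A is most negative.

A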